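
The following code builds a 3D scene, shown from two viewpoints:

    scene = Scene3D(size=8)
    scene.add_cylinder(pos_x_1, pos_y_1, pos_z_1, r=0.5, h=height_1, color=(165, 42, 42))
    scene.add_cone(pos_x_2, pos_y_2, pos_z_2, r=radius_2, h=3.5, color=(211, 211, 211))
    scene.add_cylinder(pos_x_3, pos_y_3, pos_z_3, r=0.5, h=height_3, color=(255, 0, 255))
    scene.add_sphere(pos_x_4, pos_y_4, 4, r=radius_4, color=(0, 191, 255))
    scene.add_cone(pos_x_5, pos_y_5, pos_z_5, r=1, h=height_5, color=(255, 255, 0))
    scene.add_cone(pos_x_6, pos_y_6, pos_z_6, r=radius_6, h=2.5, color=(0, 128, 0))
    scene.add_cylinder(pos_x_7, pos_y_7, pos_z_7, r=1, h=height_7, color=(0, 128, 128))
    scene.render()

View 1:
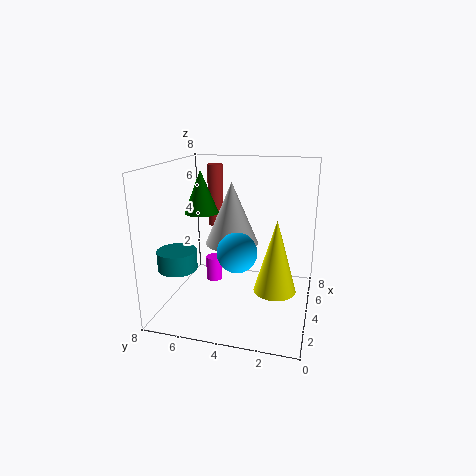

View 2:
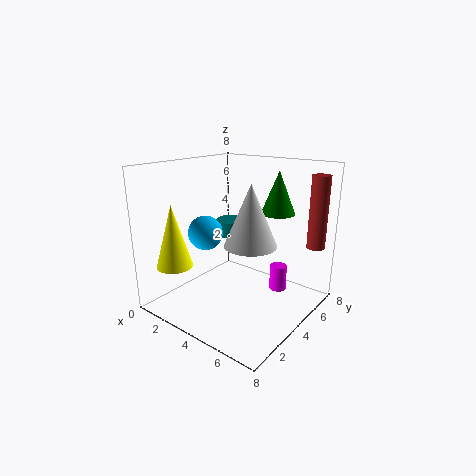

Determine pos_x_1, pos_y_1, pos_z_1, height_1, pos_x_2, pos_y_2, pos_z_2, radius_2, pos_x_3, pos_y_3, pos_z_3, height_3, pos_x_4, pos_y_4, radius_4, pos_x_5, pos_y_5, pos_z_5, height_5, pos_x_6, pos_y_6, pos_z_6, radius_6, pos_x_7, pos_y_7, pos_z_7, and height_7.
pos_x_1 = 7.5
pos_y_1 = 6.5
pos_z_1 = 3.5
height_1 = 4
pos_x_2 = 4.5
pos_y_2 = 4.5
pos_z_2 = 3.5
radius_2 = 1.5
pos_x_3 = 5.5
pos_y_3 = 6
pos_z_3 = 0.5
height_3 = 1.5
pos_x_4 = 2
pos_y_4 = 3.5
radius_4 = 1
pos_x_5 = 1.5
pos_y_5 = 1.5
pos_z_5 = 2.5
height_5 = 3.5
pos_x_6 = 5
pos_y_6 = 6.5
pos_z_6 = 5
radius_6 = 1
pos_x_7 = 1.5
pos_y_7 = 6.5
pos_z_7 = 3
height_7 = 1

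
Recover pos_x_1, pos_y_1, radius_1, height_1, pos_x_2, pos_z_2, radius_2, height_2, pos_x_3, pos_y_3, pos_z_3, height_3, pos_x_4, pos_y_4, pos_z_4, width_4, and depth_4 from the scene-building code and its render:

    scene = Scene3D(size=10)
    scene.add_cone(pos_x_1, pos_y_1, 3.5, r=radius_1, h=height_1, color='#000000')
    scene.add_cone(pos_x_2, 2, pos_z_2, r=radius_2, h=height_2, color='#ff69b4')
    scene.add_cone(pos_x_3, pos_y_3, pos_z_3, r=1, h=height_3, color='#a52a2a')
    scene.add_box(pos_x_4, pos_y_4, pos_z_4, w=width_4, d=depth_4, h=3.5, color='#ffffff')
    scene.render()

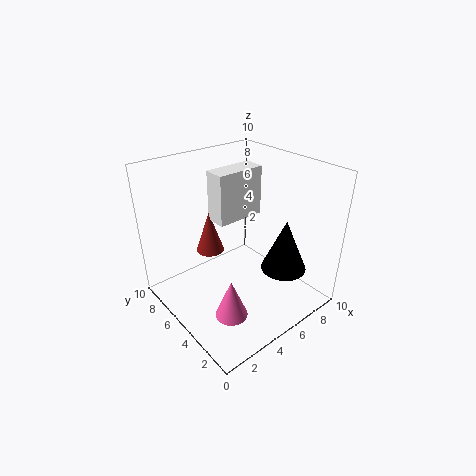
pos_x_1 = 6.5
pos_y_1 = 2
radius_1 = 1.5
height_1 = 3.5
pos_x_2 = 2
pos_z_2 = 2
radius_2 = 1
height_2 = 2.5
pos_x_3 = 4
pos_y_3 = 7
pos_z_3 = 3.5
height_3 = 3
pos_x_4 = 4
pos_y_4 = 5.5
pos_z_4 = 6
width_4 = 3.5
depth_4 = 1.5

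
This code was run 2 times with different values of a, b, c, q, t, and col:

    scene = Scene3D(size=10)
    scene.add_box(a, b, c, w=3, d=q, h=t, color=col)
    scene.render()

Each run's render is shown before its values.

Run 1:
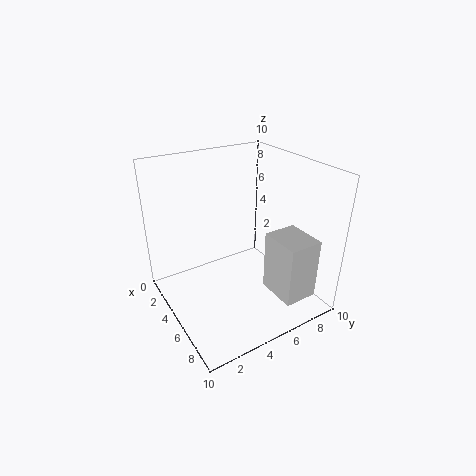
a = 5.5; b = 7; c = 0.5; q = 2.5; t = 4.5; col = 'lightgray'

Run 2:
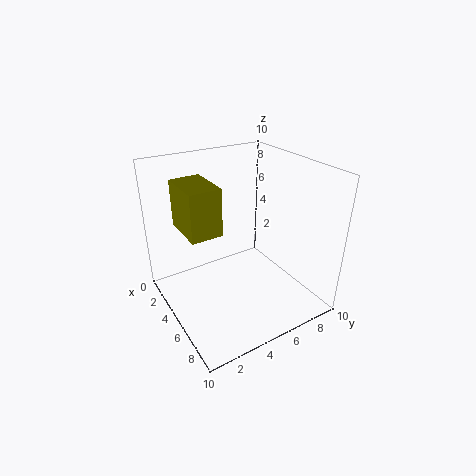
a = 3.5; b = 1; c = 6.5; q = 2; t = 3; col = 'olive'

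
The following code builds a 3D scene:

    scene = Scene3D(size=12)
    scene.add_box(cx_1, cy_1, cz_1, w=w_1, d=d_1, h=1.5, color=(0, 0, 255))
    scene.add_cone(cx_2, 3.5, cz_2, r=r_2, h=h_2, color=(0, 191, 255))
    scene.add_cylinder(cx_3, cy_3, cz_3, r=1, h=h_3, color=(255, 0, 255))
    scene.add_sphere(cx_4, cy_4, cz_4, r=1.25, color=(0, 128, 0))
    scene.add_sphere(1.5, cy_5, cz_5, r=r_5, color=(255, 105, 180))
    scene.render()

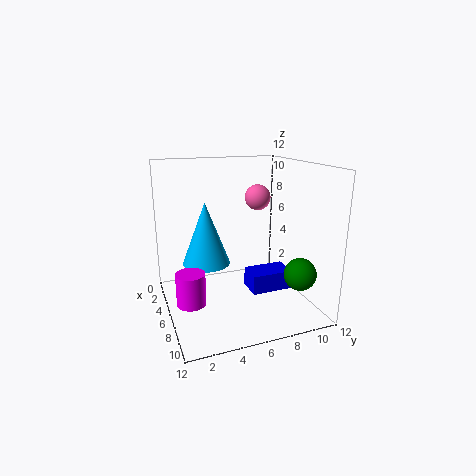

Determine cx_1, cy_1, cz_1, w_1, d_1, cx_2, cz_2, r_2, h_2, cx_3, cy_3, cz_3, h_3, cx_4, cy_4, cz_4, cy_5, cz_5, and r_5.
cx_1 = 7.5; cy_1 = 6; cz_1 = 2.5; w_1 = 2; d_1 = 3.25; cx_2 = 5; cz_2 = 3.75; r_2 = 2; h_2 = 5.25; cx_3 = 10.25; cy_3 = 1; cz_3 = 3.25; h_3 = 2.25; cx_4 = 10.25; cy_4 = 9.5; cz_4 = 4; cy_5 = 9.75; cz_5 = 8.25; r_5 = 1.25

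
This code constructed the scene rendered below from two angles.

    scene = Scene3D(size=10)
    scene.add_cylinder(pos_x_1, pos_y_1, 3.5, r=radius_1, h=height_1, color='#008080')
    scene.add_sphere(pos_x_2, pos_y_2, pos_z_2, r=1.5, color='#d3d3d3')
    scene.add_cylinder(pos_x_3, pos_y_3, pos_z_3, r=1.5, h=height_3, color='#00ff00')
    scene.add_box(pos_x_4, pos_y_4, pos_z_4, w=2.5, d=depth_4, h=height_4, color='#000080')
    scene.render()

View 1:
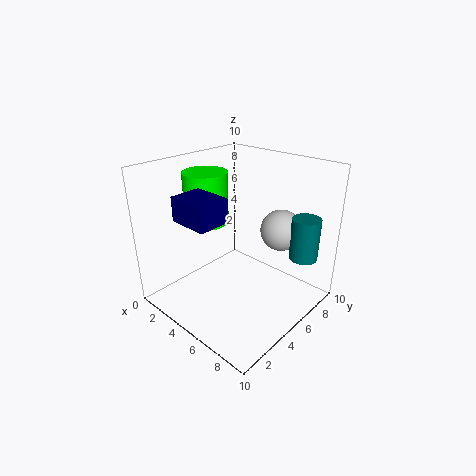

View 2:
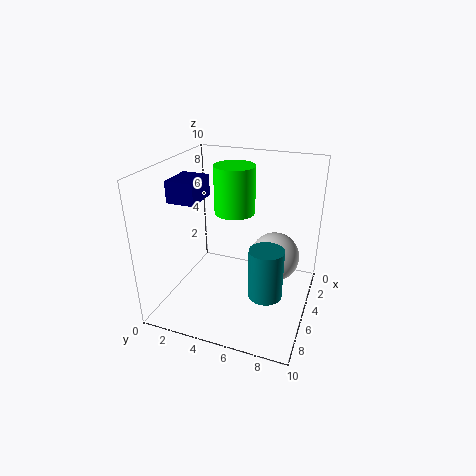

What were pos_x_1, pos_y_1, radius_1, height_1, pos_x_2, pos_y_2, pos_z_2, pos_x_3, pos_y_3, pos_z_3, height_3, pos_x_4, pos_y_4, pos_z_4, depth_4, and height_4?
pos_x_1 = 8.5, pos_y_1 = 8, radius_1 = 1, height_1 = 3, pos_x_2 = 6.5, pos_y_2 = 8, pos_z_2 = 5, pos_x_3 = 3, pos_y_3 = 4, pos_z_3 = 6, height_3 = 3.5, pos_x_4 = 4, pos_y_4 = 0.5, pos_z_4 = 7.5, depth_4 = 2, height_4 = 1.5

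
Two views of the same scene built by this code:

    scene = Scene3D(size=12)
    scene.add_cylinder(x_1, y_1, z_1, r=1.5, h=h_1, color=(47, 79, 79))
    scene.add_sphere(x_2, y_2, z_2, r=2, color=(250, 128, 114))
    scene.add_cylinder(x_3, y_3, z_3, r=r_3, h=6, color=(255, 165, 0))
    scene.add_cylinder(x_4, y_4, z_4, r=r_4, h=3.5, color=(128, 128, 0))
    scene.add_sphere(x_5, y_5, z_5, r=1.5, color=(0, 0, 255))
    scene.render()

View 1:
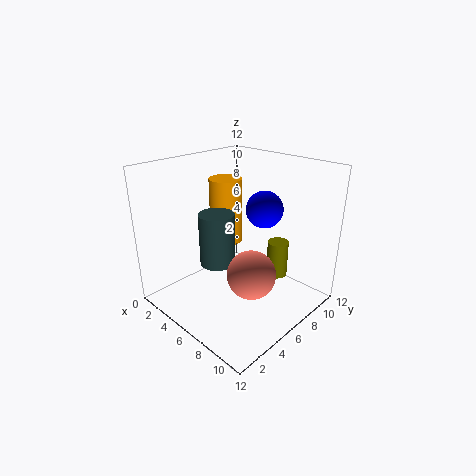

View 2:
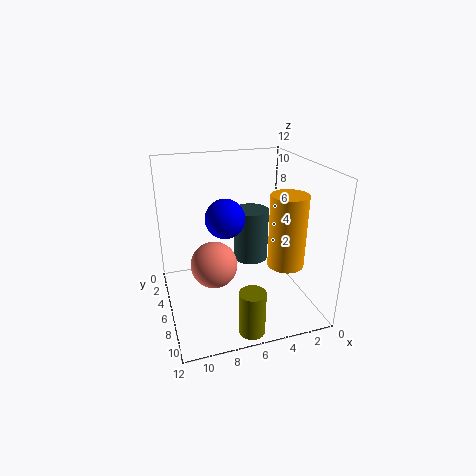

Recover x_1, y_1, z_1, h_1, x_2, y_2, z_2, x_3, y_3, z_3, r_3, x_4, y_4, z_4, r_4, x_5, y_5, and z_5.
x_1 = 4.5, y_1 = 5, z_1 = 3.5, h_1 = 4.5, x_2 = 8, y_2 = 5.5, z_2 = 3.5, x_3 = 2.5, y_3 = 8, z_3 = 4, r_3 = 1.5, x_4 = 6.5, y_4 = 11, z_4 = 0.5, r_4 = 1, x_5 = 7.5, y_5 = 7.5, z_5 = 8.5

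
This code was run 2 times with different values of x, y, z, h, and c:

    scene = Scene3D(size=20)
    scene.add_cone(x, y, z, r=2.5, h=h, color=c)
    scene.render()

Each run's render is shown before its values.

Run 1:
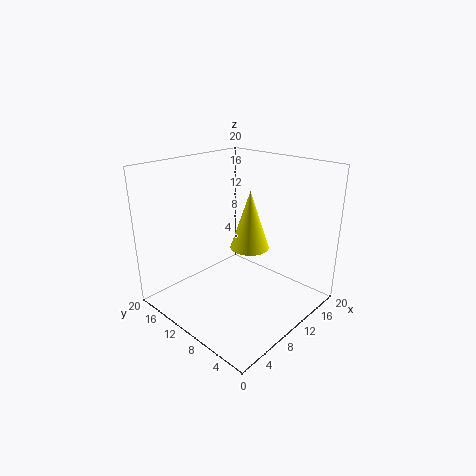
x = 9; y = 7; z = 10; h = 7.5; c = 'yellow'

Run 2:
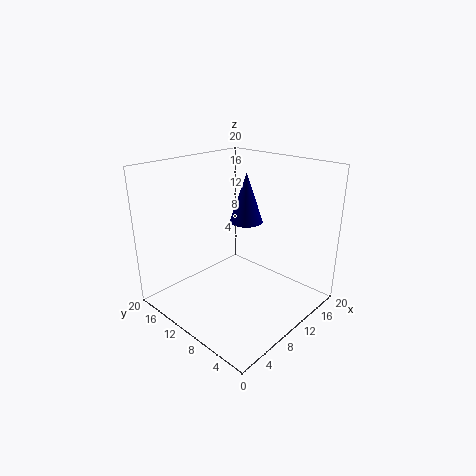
x = 14.5; y = 12.5; z = 10.5; h = 7.5; c = 'navy'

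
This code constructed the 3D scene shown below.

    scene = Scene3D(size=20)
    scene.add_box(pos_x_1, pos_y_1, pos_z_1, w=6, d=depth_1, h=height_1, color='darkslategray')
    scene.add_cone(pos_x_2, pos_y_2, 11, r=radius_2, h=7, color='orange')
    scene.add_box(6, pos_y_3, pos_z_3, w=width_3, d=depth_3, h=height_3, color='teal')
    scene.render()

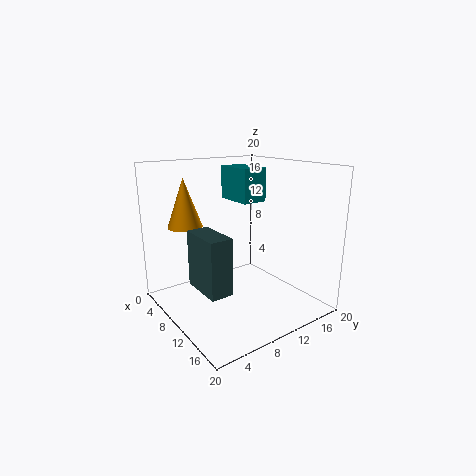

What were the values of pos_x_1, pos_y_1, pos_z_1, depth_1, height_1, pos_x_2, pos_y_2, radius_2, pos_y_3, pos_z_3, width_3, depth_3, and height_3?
pos_x_1 = 8.5, pos_y_1 = 3, pos_z_1 = 4.5, depth_1 = 3, height_1 = 7.5, pos_x_2 = 4, pos_y_2 = 5, radius_2 = 2.5, pos_y_3 = 10, pos_z_3 = 15, width_3 = 5.5, depth_3 = 3.5, height_3 = 4.5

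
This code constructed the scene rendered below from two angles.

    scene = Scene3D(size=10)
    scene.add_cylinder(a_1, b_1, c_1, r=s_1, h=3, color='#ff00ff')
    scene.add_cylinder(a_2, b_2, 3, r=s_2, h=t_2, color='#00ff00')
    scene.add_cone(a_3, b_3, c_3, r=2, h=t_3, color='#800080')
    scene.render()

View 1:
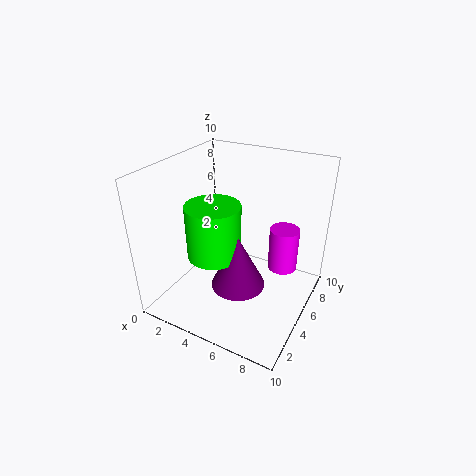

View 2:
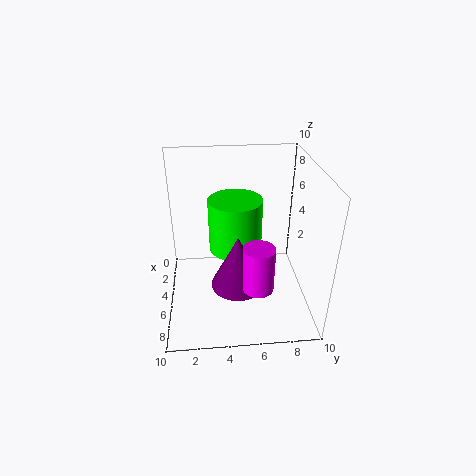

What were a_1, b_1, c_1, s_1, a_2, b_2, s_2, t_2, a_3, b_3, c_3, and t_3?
a_1 = 8; b_1 = 6; c_1 = 3; s_1 = 1; a_2 = 3; b_2 = 5; s_2 = 2; t_2 = 4; a_3 = 5; b_3 = 5; c_3 = 1; t_3 = 4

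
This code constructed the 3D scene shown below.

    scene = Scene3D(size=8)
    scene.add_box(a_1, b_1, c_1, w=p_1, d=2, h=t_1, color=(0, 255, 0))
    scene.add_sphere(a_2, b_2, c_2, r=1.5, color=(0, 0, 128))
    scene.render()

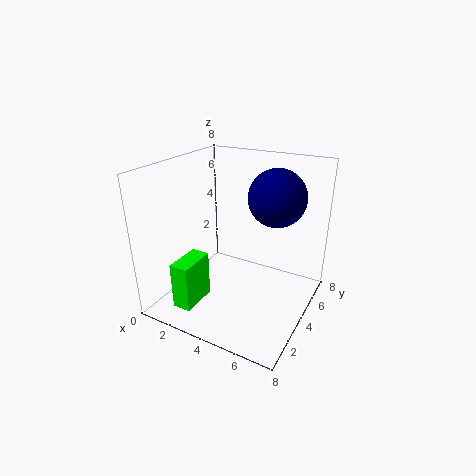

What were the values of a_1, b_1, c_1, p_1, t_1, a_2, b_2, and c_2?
a_1 = 2; b_1 = 0.5; c_1 = 1; p_1 = 1; t_1 = 2.5; a_2 = 6; b_2 = 4.5; c_2 = 6.5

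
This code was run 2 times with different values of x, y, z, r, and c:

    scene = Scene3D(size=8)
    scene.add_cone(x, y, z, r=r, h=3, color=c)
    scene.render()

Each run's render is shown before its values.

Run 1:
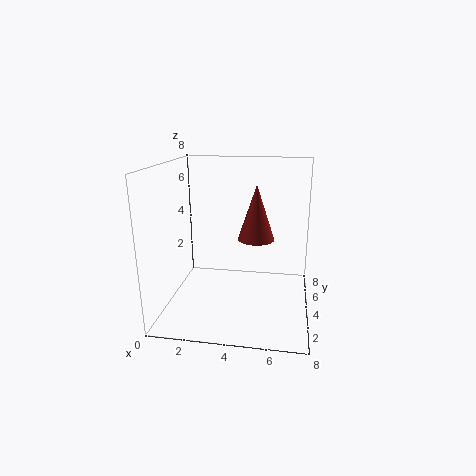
x = 5; y = 4; z = 4; r = 1; c = 'brown'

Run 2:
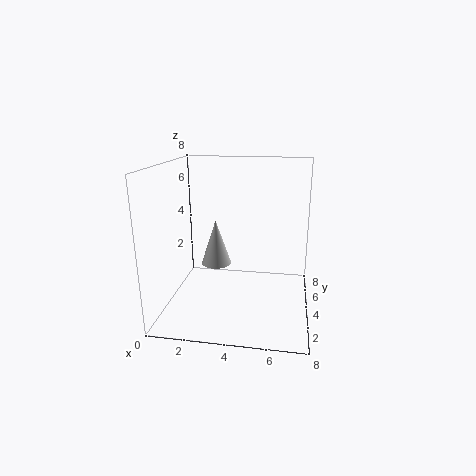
x = 2; y = 7; z = 1; r = 1; c = 'lightgray'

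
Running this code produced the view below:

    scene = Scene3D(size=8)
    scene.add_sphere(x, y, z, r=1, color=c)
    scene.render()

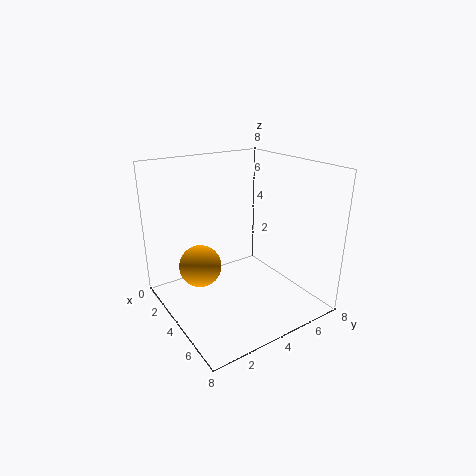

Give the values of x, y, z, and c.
x = 5.25, y = 1, z = 3.75, c = 'orange'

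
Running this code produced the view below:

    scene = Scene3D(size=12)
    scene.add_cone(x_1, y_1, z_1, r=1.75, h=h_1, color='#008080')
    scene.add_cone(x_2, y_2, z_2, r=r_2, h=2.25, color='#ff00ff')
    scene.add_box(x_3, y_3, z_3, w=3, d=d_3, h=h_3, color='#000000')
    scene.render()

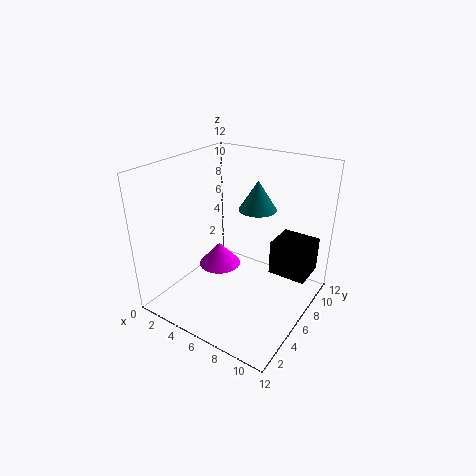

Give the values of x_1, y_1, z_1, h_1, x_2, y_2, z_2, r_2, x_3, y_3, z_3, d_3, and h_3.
x_1 = 5.5; y_1 = 10; z_1 = 7; h_1 = 2.75; x_2 = 2.5; y_2 = 8; z_2 = 1.25; r_2 = 2; x_3 = 9; y_3 = 6; z_3 = 3.75; d_3 = 2.75; h_3 = 2.75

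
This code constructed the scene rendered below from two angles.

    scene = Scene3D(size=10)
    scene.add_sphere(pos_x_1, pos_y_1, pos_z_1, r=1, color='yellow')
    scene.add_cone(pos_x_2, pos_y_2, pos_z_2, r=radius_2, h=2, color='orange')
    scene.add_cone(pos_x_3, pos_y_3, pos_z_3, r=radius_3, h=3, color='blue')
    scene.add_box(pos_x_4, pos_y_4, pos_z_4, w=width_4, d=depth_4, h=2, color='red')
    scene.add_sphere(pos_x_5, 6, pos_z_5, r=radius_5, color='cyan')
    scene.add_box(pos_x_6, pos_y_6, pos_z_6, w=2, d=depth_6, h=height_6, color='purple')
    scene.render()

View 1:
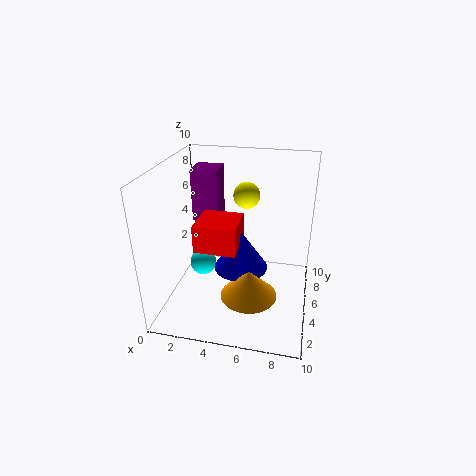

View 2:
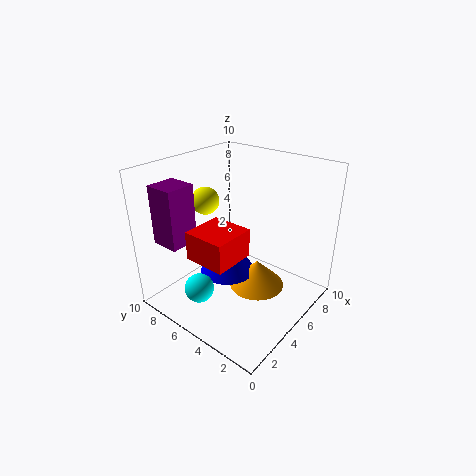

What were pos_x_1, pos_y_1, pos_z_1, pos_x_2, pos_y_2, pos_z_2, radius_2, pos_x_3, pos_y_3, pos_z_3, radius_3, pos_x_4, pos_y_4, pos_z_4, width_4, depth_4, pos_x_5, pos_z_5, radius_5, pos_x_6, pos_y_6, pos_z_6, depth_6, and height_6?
pos_x_1 = 5, pos_y_1 = 8, pos_z_1 = 7, pos_x_2 = 6, pos_y_2 = 4, pos_z_2 = 1, radius_2 = 2, pos_x_3 = 5, pos_y_3 = 6, pos_z_3 = 2, radius_3 = 2, pos_x_4 = 2, pos_y_4 = 4, pos_z_4 = 4, width_4 = 3, depth_4 = 3, pos_x_5 = 2, pos_z_5 = 2, radius_5 = 1, pos_x_6 = 1, pos_y_6 = 7, pos_z_6 = 5, depth_6 = 2, height_6 = 4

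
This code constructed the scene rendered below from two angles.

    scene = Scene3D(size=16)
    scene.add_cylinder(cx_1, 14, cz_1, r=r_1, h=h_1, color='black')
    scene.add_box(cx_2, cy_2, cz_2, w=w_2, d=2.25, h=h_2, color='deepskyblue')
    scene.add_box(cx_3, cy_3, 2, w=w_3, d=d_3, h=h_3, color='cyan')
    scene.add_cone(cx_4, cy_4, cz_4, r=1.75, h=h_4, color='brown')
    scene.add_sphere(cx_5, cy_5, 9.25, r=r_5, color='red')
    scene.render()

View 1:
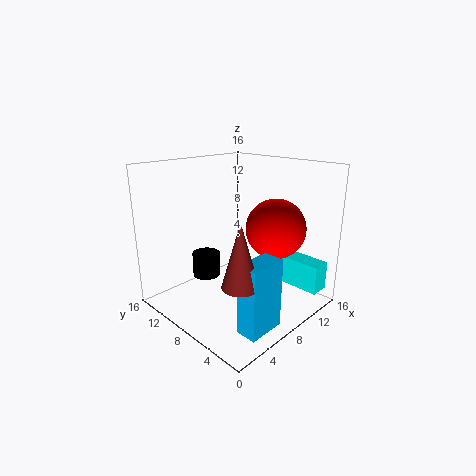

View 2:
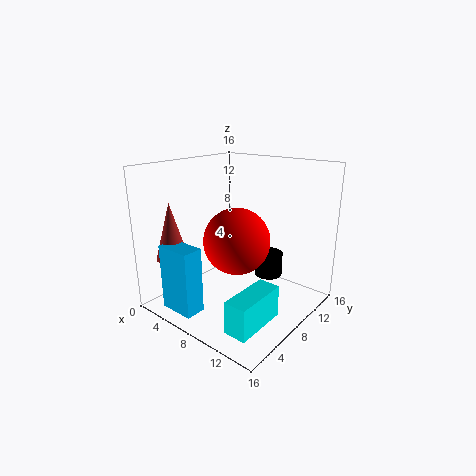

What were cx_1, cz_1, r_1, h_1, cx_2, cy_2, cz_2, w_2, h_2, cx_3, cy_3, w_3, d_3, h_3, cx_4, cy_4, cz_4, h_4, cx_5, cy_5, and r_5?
cx_1 = 8.25, cz_1 = 1.25, r_1 = 1.75, h_1 = 3, cx_2 = 3, cy_2 = 1, cz_2 = 0.75, w_2 = 4, h_2 = 7.25, cx_3 = 12.5, cy_3 = 0.5, w_3 = 2.25, d_3 = 5.5, h_3 = 3.25, cx_4 = 3, cy_4 = 2.75, cz_4 = 6, h_4 = 6.25, cx_5 = 10.5, cy_5 = 4.75, r_5 = 3.25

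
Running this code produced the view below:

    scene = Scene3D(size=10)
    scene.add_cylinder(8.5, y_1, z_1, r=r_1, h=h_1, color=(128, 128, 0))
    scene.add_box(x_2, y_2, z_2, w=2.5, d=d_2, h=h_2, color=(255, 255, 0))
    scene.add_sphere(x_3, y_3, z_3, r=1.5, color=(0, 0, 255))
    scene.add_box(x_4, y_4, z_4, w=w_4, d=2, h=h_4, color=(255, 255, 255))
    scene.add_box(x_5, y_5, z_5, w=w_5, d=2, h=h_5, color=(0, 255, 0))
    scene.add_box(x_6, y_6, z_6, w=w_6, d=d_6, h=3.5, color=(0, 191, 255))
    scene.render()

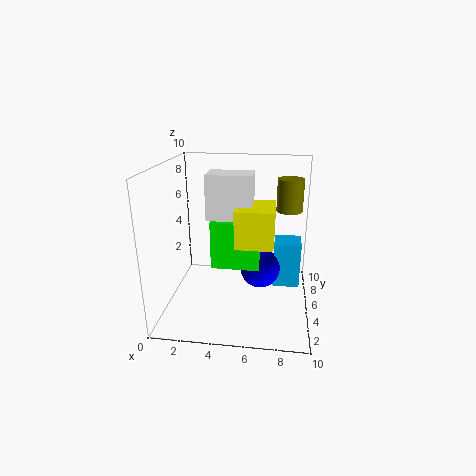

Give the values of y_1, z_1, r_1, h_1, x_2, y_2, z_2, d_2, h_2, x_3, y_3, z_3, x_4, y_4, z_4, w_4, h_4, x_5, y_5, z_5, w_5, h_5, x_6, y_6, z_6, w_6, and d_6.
y_1 = 8.5
z_1 = 6
r_1 = 1
h_1 = 2.5
x_2 = 5
y_2 = 3
z_2 = 5
d_2 = 3
h_2 = 2.5
x_3 = 6.5
y_3 = 6.5
z_3 = 2
x_4 = 3
y_4 = 4
z_4 = 6.5
w_4 = 3
h_4 = 3
x_5 = 3
y_5 = 5
z_5 = 2.5
w_5 = 3.5
h_5 = 3.5
x_6 = 7.5
y_6 = 6.5
z_6 = 0.5
w_6 = 2
d_6 = 2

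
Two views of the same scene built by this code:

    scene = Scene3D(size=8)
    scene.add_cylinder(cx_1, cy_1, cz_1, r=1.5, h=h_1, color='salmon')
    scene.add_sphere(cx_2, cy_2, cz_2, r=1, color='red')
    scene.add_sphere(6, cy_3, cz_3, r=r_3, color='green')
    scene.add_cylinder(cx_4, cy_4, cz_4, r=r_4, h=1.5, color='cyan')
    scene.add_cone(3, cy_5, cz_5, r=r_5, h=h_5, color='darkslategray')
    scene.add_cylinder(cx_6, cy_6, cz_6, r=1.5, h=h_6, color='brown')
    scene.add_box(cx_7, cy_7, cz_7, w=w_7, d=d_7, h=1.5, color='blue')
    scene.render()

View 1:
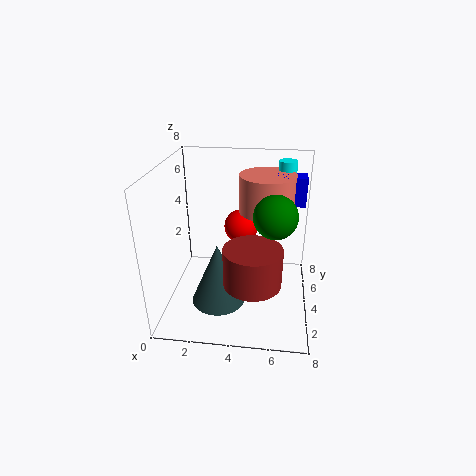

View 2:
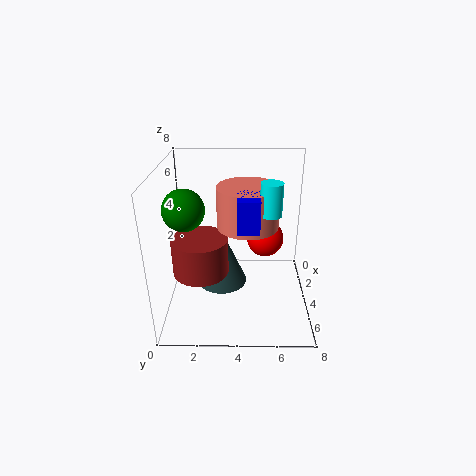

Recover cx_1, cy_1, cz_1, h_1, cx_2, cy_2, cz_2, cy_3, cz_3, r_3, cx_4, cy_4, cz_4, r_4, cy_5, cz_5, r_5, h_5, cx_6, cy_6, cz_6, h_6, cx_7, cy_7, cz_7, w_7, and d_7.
cx_1 = 5.5
cy_1 = 4.5
cz_1 = 5.5
h_1 = 2
cx_2 = 4
cy_2 = 5.5
cz_2 = 4
cy_3 = 1.5
cz_3 = 6.5
r_3 = 1
cx_4 = 6.5
cy_4 = 5.5
cz_4 = 6.5
r_4 = 0.5
cy_5 = 3
cz_5 = 0.5
r_5 = 1.5
h_5 = 3.5
cx_6 = 5
cy_6 = 2
cz_6 = 2.5
h_6 = 2
cx_7 = 6
cy_7 = 4
cz_7 = 6
w_7 = 1.5
d_7 = 1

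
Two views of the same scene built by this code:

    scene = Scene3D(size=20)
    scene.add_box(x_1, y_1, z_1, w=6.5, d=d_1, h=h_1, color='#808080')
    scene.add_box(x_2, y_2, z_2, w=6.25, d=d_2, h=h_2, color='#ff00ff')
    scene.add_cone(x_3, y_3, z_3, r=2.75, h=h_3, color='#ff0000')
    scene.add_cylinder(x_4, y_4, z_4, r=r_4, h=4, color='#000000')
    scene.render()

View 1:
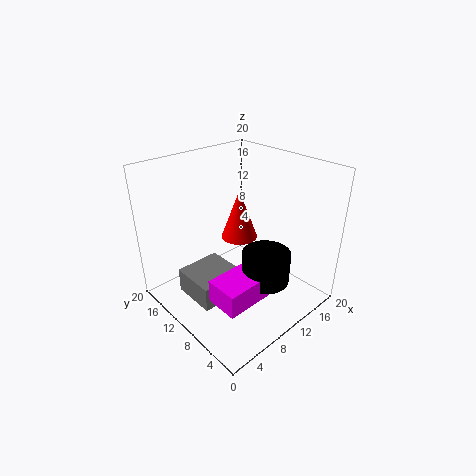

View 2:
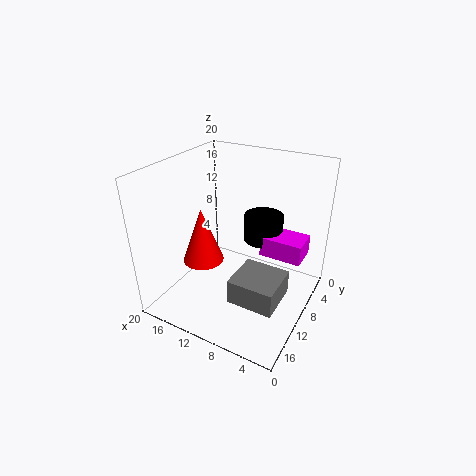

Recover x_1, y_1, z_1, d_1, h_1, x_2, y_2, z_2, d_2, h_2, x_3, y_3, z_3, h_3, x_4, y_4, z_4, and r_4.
x_1 = 2.75
y_1 = 8.25
z_1 = 2.25
d_1 = 6.25
h_1 = 3.5
x_2 = 2
y_2 = 2.25
z_2 = 5.75
d_2 = 4.25
h_2 = 3
x_3 = 13.5
y_3 = 13.5
z_3 = 7.5
h_3 = 7.5
x_4 = 9
y_4 = 3.75
z_4 = 7
r_4 = 3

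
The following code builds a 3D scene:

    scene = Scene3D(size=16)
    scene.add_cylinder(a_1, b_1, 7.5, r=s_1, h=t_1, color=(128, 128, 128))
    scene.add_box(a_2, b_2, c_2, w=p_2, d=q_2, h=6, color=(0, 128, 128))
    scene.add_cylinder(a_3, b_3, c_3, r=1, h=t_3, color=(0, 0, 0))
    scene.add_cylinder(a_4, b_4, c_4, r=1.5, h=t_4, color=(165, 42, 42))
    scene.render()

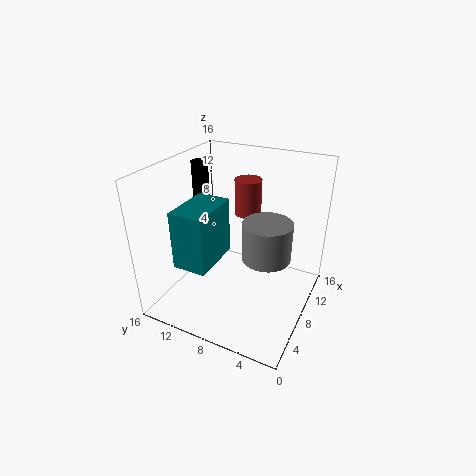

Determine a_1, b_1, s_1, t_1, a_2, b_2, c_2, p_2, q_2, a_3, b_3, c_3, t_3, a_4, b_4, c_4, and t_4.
a_1 = 6.5; b_1 = 4; s_1 = 2.5; t_1 = 4; a_2 = 1.5; b_2 = 8.5; c_2 = 7; p_2 = 5.5; q_2 = 3.5; a_3 = 11; b_3 = 14.5; c_3 = 10; t_3 = 5; a_4 = 10.5; b_4 = 8; c_4 = 10; t_4 = 4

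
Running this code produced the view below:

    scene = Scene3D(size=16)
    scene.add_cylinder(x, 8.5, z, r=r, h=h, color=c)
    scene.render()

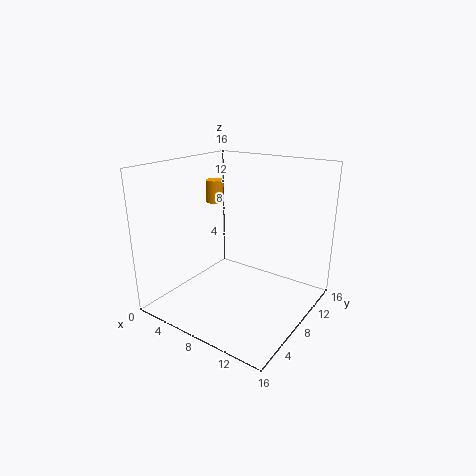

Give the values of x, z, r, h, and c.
x = 4.5; z = 11.5; r = 1; h = 2.5; c = 'orange'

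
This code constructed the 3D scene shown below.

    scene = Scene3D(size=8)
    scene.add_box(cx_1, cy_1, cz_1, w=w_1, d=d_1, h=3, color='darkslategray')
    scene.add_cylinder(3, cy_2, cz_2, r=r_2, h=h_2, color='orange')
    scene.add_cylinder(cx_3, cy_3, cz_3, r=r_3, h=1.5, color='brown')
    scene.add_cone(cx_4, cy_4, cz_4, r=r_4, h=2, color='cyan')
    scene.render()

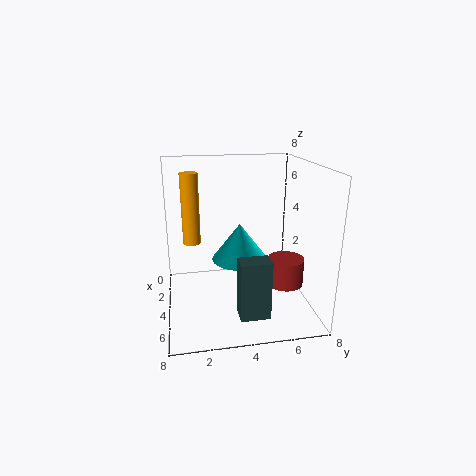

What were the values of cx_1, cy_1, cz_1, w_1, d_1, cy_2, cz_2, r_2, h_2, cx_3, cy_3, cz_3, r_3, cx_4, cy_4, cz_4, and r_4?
cx_1 = 6.5; cy_1 = 3.5; cz_1 = 1; w_1 = 1; d_1 = 1.5; cy_2 = 1.5; cz_2 = 3.5; r_2 = 0.5; h_2 = 4; cx_3 = 5; cy_3 = 6.5; cz_3 = 1.5; r_3 = 1; cx_4 = 4.5; cy_4 = 4; cz_4 = 3; r_4 = 1.5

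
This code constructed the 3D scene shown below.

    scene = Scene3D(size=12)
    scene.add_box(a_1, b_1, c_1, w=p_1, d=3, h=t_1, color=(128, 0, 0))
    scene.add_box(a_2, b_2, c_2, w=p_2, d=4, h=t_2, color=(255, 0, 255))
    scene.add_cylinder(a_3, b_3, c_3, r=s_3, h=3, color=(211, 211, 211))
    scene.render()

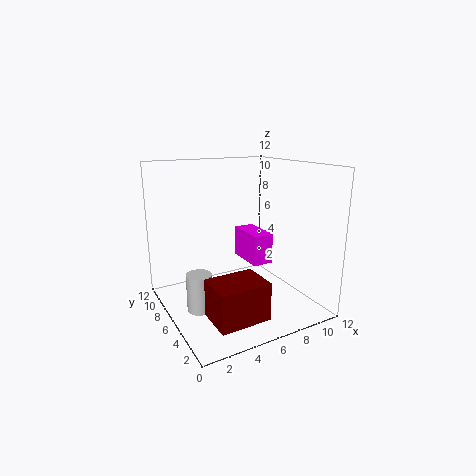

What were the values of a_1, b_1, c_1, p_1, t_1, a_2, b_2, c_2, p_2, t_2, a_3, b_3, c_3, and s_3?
a_1 = 2
b_1 = 1
c_1 = 1
p_1 = 4
t_1 = 3
a_2 = 9
b_2 = 8
c_2 = 2
p_2 = 2
t_2 = 3
a_3 = 2
b_3 = 5
c_3 = 1
s_3 = 1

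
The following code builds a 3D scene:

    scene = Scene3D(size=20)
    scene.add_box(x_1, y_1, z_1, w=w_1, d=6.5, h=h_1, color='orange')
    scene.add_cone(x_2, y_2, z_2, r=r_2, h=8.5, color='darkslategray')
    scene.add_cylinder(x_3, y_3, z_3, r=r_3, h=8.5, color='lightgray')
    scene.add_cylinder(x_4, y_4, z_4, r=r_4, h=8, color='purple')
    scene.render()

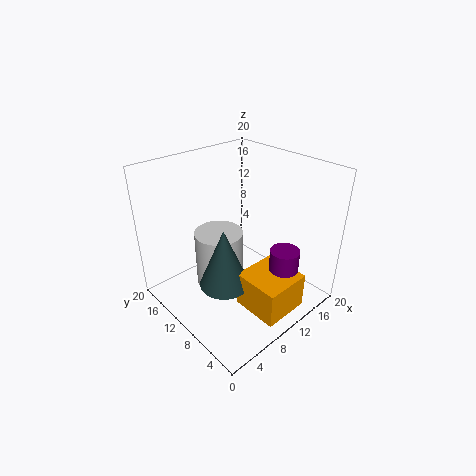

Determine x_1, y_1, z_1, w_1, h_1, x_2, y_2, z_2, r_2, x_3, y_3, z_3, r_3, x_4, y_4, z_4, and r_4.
x_1 = 7.5
y_1 = 1
z_1 = 1.5
w_1 = 6.5
h_1 = 5
x_2 = 7
y_2 = 9.5
z_2 = 4
r_2 = 3.5
x_3 = 9
y_3 = 13
z_3 = 1.5
r_3 = 3.5
x_4 = 13
y_4 = 4
z_4 = 1.5
r_4 = 2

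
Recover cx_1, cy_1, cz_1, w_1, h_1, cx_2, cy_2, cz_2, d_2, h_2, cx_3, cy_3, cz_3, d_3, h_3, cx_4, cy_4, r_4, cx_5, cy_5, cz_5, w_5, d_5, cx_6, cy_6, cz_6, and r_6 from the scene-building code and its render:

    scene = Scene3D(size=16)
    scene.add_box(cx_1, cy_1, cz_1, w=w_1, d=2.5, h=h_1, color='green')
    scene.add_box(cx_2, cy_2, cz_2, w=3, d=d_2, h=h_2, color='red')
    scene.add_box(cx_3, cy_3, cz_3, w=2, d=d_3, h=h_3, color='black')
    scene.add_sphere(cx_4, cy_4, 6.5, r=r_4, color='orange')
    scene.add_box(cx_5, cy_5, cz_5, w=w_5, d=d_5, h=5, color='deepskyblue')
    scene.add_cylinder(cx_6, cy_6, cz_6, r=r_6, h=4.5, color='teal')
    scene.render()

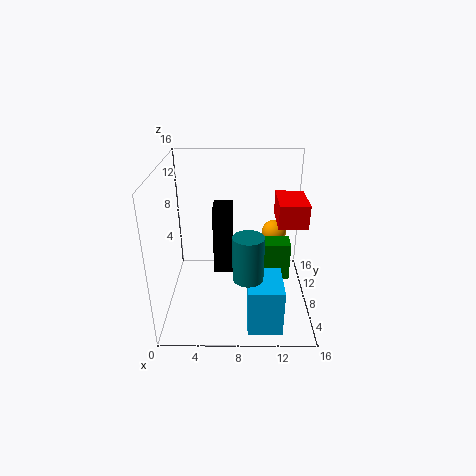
cx_1 = 10; cy_1 = 8; cz_1 = 2.5; w_1 = 4; h_1 = 4.5; cx_2 = 12; cy_2 = 5; cz_2 = 10.5; d_2 = 4.5; h_2 = 2.5; cx_3 = 5.5; cy_3 = 5; cz_3 = 5.5; d_3 = 3; h_3 = 7; cx_4 = 12.5; cy_4 = 12.5; r_4 = 1.5; cx_5 = 9; cy_5 = 0.5; cz_5 = 1; w_5 = 3.5; d_5 = 4.5; cx_6 = 9; cy_6 = 2.5; cz_6 = 6.5; r_6 = 1.5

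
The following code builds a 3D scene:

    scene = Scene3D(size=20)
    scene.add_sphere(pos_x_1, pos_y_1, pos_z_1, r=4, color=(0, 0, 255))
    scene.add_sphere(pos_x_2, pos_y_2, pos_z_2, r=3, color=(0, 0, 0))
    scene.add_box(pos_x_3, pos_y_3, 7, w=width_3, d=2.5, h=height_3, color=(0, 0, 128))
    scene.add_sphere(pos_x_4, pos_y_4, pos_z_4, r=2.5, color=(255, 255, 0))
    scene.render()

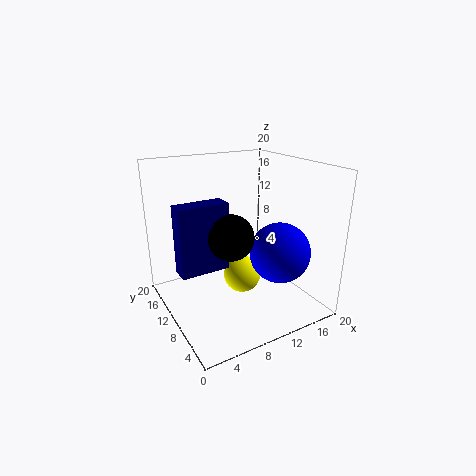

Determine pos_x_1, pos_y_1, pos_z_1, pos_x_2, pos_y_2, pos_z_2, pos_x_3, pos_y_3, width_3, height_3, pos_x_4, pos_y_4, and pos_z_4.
pos_x_1 = 13.5
pos_y_1 = 5
pos_z_1 = 9
pos_x_2 = 7.5
pos_y_2 = 7.5
pos_z_2 = 11.5
pos_x_3 = 1
pos_y_3 = 8
width_3 = 6.5
height_3 = 9
pos_x_4 = 9.5
pos_y_4 = 8
pos_z_4 = 5.5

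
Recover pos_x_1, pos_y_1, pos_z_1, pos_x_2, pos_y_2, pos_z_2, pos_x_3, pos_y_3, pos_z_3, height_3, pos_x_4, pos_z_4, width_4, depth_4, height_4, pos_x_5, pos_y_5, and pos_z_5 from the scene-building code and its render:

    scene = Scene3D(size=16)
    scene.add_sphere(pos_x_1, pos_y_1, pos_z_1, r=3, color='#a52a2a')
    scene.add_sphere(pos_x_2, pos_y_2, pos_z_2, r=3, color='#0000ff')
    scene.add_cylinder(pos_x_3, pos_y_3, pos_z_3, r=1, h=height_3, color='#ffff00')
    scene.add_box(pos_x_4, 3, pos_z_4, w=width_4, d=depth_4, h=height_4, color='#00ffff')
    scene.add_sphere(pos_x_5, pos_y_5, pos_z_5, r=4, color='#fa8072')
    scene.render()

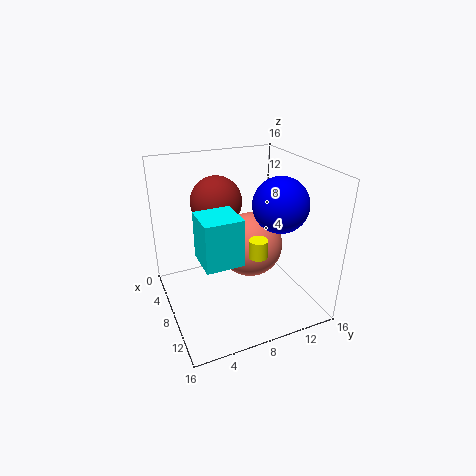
pos_x_1 = 4; pos_y_1 = 7; pos_z_1 = 11; pos_x_2 = 10; pos_y_2 = 12; pos_z_2 = 12; pos_x_3 = 11; pos_y_3 = 9; pos_z_3 = 7; height_3 = 2; pos_x_4 = 8; pos_z_4 = 7; width_4 = 4; depth_4 = 4; height_4 = 5; pos_x_5 = 5; pos_y_5 = 11; pos_z_5 = 5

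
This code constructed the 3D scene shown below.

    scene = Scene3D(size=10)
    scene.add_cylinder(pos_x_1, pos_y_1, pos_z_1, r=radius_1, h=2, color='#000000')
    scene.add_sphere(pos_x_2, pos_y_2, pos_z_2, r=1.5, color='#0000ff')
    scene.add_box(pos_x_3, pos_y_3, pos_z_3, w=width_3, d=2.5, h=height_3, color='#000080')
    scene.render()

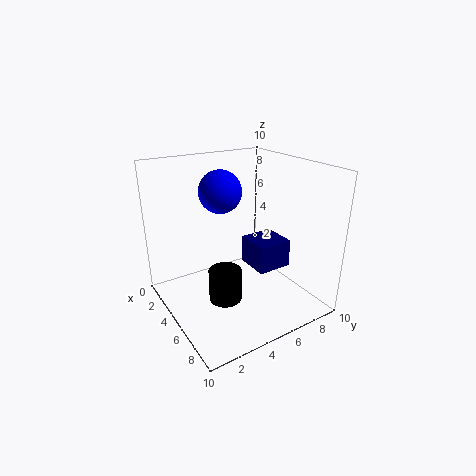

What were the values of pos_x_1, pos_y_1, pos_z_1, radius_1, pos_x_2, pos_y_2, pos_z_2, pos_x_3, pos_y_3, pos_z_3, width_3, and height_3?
pos_x_1 = 7.5
pos_y_1 = 2.5
pos_z_1 = 2.5
radius_1 = 1
pos_x_2 = 3.5
pos_y_2 = 4.5
pos_z_2 = 8
pos_x_3 = 4
pos_y_3 = 6
pos_z_3 = 2.5
width_3 = 2.5
height_3 = 2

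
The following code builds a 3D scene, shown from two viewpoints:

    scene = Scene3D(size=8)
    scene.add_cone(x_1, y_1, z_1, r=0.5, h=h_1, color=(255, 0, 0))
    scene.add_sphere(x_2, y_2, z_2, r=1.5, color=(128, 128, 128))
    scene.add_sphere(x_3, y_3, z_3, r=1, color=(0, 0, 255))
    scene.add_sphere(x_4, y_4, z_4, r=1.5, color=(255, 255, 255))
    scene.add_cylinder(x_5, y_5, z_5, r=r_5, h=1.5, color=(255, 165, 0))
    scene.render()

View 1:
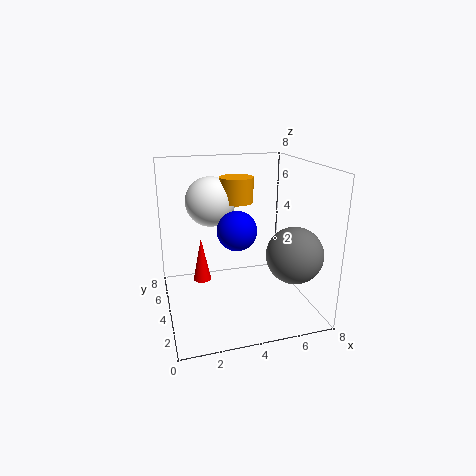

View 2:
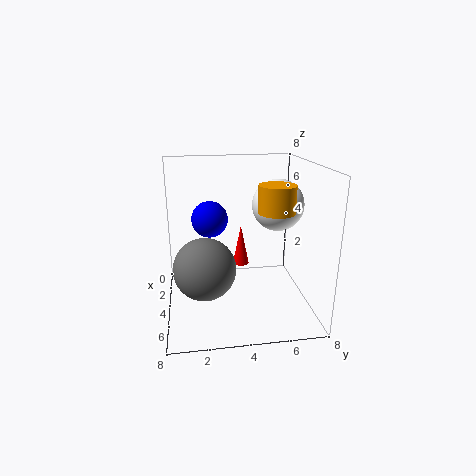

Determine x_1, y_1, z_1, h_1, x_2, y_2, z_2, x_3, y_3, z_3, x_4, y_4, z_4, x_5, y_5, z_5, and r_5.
x_1 = 2, y_1 = 4.5, z_1 = 1.5, h_1 = 2.5, x_2 = 6.5, y_2 = 2, z_2 = 3.5, x_3 = 3.5, y_3 = 2.5, z_3 = 5, x_4 = 3, y_4 = 6.5, z_4 = 5.5, x_5 = 4.5, y_5 = 6, z_5 = 5.5, r_5 = 1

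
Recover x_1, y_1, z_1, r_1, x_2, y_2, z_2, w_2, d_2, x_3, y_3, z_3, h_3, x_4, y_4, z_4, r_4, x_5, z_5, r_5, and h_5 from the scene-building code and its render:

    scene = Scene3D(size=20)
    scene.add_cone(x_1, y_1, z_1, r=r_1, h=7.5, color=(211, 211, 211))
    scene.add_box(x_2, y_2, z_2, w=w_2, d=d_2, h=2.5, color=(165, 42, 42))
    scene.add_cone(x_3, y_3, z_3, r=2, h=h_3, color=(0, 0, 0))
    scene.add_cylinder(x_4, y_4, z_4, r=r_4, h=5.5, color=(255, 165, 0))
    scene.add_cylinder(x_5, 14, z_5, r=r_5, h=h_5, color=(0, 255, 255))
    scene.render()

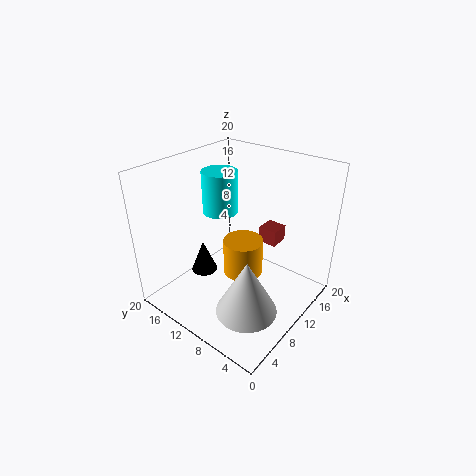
x_1 = 5.5, y_1 = 5, z_1 = 3, r_1 = 4, x_2 = 16.5, y_2 = 8, z_2 = 6, w_2 = 3, d_2 = 3, x_3 = 9.5, y_3 = 16.5, z_3 = 2, h_3 = 5, x_4 = 12.5, y_4 = 11, z_4 = 2.5, r_4 = 3, x_5 = 11, z_5 = 12.5, r_5 = 2.5, h_5 = 6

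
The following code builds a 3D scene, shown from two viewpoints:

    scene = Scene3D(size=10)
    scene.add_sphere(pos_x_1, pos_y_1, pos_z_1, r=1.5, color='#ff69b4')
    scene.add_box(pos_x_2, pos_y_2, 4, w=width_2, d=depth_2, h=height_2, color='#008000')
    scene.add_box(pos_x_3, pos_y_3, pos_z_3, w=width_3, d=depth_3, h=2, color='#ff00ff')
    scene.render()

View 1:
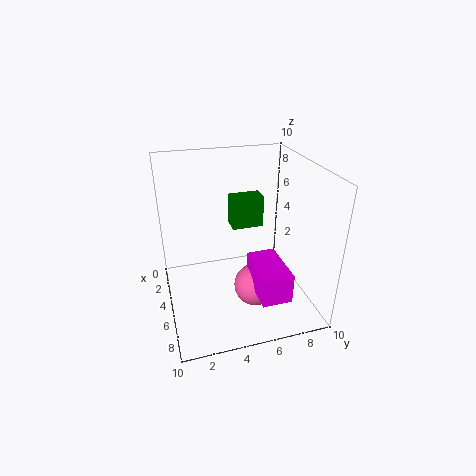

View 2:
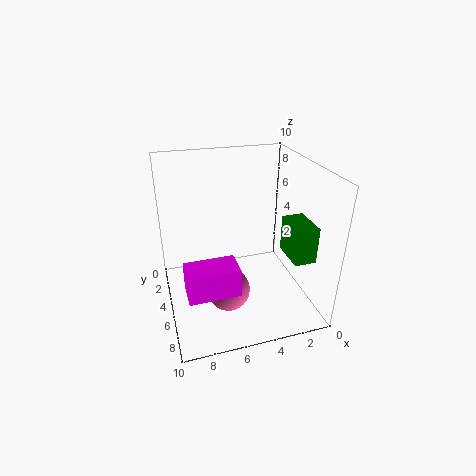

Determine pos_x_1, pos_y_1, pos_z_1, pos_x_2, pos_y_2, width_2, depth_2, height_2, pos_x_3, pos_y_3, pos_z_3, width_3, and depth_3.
pos_x_1 = 6; pos_y_1 = 6; pos_z_1 = 1.5; pos_x_2 = 0.5; pos_y_2 = 5.5; width_2 = 1.5; depth_2 = 2.5; height_2 = 2.5; pos_x_3 = 5.5; pos_y_3 = 5.5; pos_z_3 = 2; width_3 = 3.5; depth_3 = 2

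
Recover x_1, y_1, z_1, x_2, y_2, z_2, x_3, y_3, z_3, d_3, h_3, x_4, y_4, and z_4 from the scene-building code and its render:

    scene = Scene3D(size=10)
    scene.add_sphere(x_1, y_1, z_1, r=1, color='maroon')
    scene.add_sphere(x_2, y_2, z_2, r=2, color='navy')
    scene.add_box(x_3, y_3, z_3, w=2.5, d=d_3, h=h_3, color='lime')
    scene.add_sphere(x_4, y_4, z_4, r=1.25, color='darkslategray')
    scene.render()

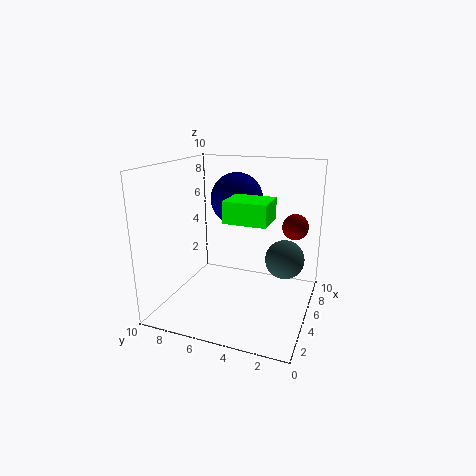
x_1 = 8.75, y_1 = 1.75, z_1 = 5, x_2 = 8, y_2 = 6.25, z_2 = 7, x_3 = 4, y_3 = 2.75, z_3 = 6.25, d_3 = 3, h_3 = 1.5, x_4 = 4.25, y_4 = 1.5, z_4 = 4.25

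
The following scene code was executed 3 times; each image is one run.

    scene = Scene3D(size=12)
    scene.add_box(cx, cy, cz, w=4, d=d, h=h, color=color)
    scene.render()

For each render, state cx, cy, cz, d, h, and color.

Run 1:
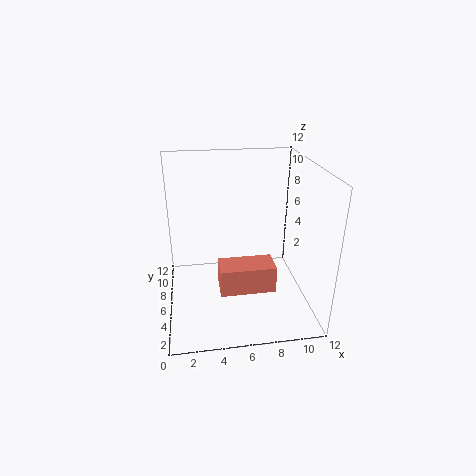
cx = 4; cy = 1; cz = 4; d = 2; h = 2; color = 'salmon'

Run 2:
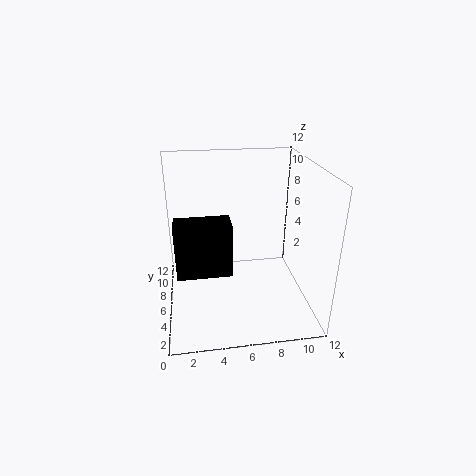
cx = 1; cy = 2; cz = 5; d = 2; h = 4; color = 'black'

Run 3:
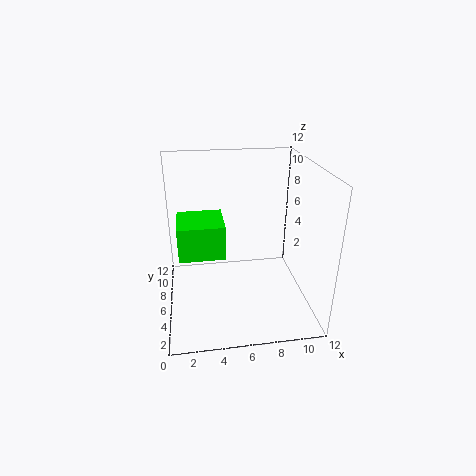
cx = 1; cy = 6; cz = 4; d = 4; h = 3; color = 'lime'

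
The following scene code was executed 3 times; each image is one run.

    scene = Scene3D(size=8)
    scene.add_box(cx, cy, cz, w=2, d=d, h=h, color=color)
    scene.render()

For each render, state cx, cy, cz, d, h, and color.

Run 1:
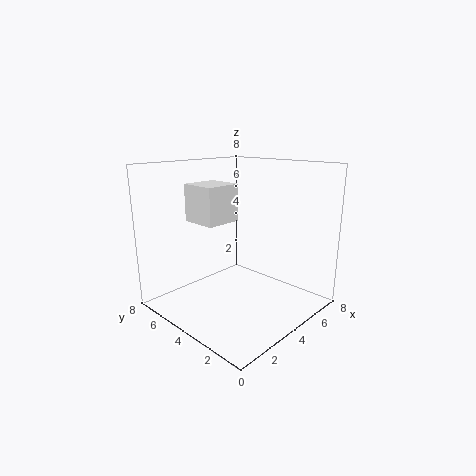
cx = 2
cy = 4
cz = 5
d = 2
h = 2
color = 'white'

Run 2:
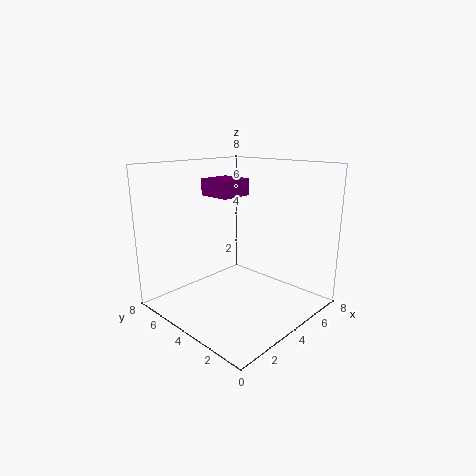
cx = 4
cy = 5
cz = 6
d = 2
h = 1
color = 'purple'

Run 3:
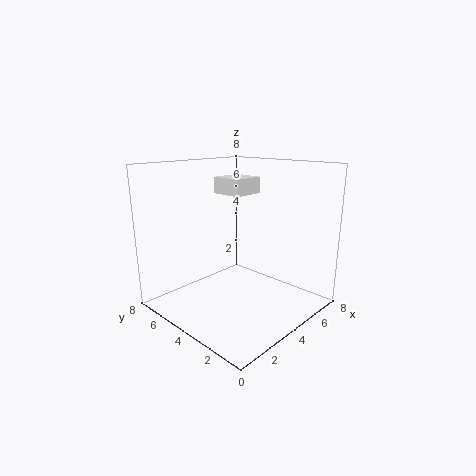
cx = 5
cy = 5
cz = 6
d = 2
h = 1
color = 'white'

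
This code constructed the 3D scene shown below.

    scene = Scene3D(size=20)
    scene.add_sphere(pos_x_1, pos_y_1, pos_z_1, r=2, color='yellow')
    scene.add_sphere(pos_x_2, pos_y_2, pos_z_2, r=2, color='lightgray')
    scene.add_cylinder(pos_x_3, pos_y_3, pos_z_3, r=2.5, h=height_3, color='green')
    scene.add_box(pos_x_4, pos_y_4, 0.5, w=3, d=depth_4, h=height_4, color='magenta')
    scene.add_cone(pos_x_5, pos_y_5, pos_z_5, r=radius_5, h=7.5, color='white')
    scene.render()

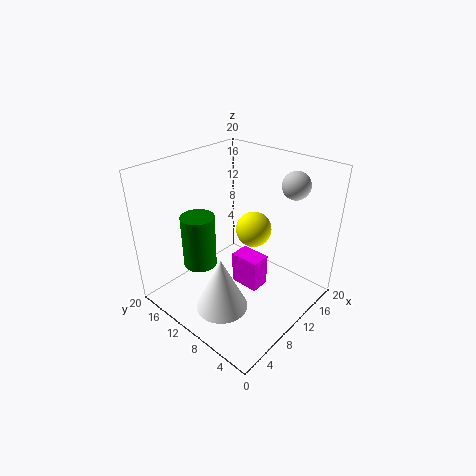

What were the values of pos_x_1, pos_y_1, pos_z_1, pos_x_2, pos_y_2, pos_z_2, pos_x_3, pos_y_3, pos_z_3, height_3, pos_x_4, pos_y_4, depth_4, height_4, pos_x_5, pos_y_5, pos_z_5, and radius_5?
pos_x_1 = 6.5; pos_y_1 = 4.5; pos_z_1 = 15; pos_x_2 = 17.5; pos_y_2 = 6; pos_z_2 = 16.5; pos_x_3 = 8; pos_y_3 = 16; pos_z_3 = 4; height_3 = 8; pos_x_4 = 11.5; pos_y_4 = 8; depth_4 = 4.5; height_4 = 5; pos_x_5 = 5; pos_y_5 = 8.5; pos_z_5 = 2; radius_5 = 3.5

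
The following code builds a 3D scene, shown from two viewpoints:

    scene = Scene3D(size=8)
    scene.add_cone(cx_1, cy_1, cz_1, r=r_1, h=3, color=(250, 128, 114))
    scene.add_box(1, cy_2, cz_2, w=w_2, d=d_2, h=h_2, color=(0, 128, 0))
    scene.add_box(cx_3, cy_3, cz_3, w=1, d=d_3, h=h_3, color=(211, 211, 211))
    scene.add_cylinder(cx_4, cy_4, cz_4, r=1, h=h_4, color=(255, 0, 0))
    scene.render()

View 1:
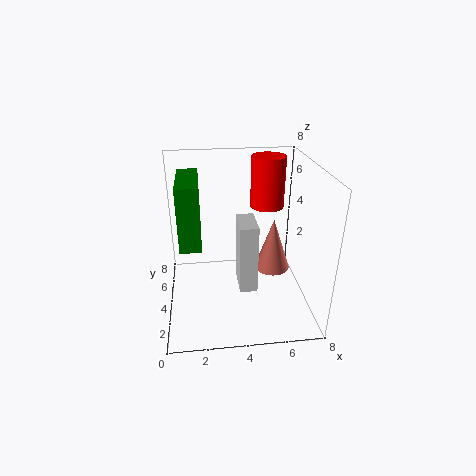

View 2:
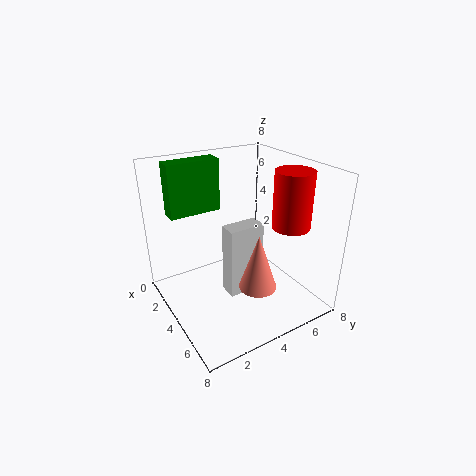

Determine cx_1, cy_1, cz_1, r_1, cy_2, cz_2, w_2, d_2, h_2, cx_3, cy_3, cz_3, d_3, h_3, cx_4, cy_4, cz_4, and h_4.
cx_1 = 6, cy_1 = 4, cz_1 = 2, r_1 = 1, cy_2 = 1, cz_2 = 5, w_2 = 1, d_2 = 3, h_2 = 3, cx_3 = 4, cy_3 = 3, cz_3 = 1, d_3 = 2, h_3 = 4, cx_4 = 6, cy_4 = 6, cz_4 = 5, h_4 = 3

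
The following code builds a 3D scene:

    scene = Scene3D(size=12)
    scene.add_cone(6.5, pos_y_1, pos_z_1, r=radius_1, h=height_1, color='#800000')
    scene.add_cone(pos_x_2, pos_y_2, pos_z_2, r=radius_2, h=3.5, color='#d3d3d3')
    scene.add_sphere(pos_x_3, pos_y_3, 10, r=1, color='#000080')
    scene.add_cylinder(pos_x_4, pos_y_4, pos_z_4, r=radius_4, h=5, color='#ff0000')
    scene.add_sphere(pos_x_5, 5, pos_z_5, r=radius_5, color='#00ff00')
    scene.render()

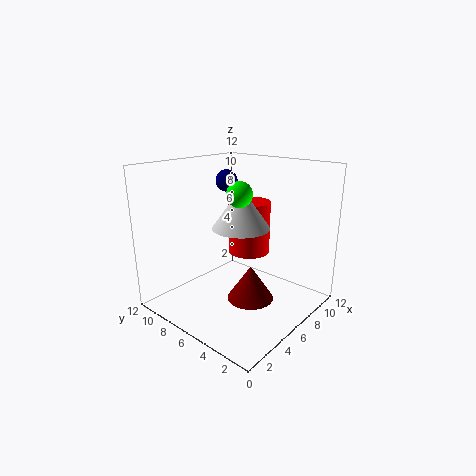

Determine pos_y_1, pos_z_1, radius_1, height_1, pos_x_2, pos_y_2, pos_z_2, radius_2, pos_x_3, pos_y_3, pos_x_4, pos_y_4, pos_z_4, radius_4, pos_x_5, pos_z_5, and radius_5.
pos_y_1 = 5
pos_z_1 = 0.5
radius_1 = 2
height_1 = 3
pos_x_2 = 7
pos_y_2 = 6.5
pos_z_2 = 6.5
radius_2 = 2.5
pos_x_3 = 8.5
pos_y_3 = 9.5
pos_x_4 = 10
pos_y_4 = 8
pos_z_4 = 3
radius_4 = 2
pos_x_5 = 5
pos_z_5 = 10
radius_5 = 1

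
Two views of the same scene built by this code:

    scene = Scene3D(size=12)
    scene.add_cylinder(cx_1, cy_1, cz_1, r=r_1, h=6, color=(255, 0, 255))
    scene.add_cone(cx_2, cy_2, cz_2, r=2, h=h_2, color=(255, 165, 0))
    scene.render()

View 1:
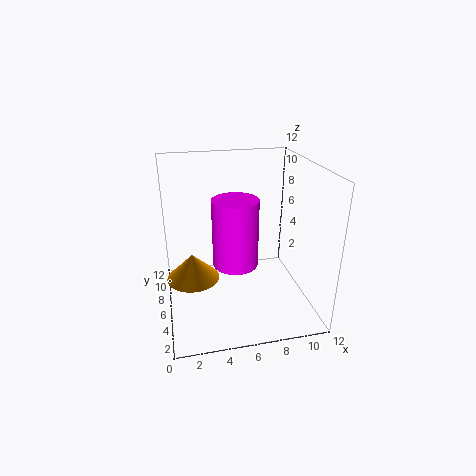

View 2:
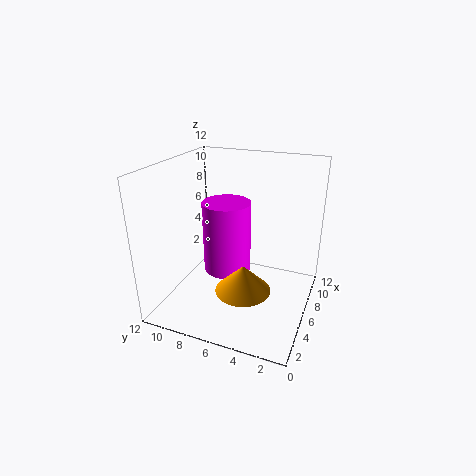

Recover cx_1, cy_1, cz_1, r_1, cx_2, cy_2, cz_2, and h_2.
cx_1 = 6, cy_1 = 7, cz_1 = 3, r_1 = 2, cx_2 = 2, cy_2 = 4, cz_2 = 4, h_2 = 2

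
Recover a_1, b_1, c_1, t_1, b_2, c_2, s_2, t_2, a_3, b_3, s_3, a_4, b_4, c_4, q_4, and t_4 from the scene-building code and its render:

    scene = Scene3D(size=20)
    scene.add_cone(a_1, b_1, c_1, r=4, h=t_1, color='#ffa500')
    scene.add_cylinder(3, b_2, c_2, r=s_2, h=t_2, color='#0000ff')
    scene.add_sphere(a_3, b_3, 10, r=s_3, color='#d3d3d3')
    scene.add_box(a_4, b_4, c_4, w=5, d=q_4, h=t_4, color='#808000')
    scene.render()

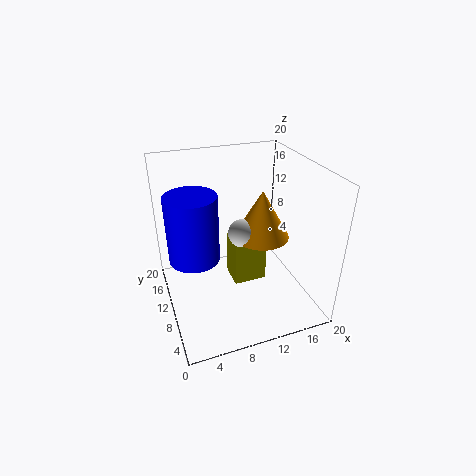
a_1 = 14
b_1 = 11
c_1 = 9
t_1 = 7
b_2 = 6
c_2 = 11
s_2 = 3
t_2 = 8
a_3 = 11
b_3 = 11
s_3 = 2
a_4 = 10
b_4 = 11
c_4 = 1
q_4 = 4
t_4 = 7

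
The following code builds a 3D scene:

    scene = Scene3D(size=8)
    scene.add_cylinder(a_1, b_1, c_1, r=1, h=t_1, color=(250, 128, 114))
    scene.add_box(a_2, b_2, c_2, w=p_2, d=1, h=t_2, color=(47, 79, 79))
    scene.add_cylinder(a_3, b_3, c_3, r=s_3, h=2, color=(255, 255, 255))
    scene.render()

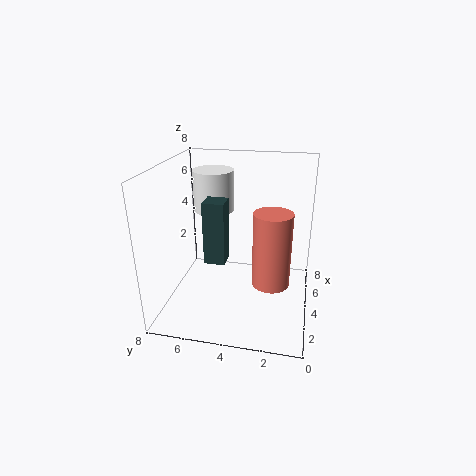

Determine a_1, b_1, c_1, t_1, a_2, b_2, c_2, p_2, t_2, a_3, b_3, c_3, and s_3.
a_1 = 3
b_1 = 2
c_1 = 2
t_1 = 4
a_2 = 1
b_2 = 4
c_2 = 4
p_2 = 1
t_2 = 3
a_3 = 3
b_3 = 5
c_3 = 6
s_3 = 1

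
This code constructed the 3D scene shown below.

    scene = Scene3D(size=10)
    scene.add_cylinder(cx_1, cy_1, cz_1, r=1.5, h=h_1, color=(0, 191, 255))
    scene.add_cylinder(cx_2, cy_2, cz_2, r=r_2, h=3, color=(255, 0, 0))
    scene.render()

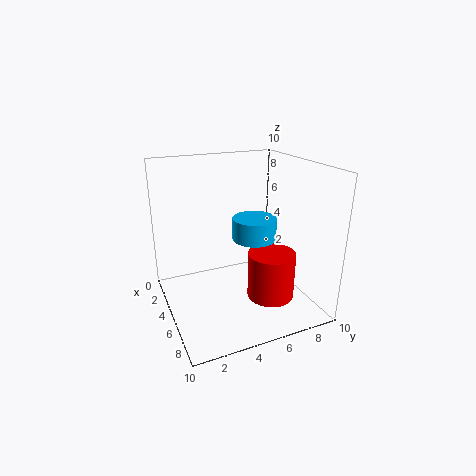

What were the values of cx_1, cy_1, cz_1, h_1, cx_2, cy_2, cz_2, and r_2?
cx_1 = 5.5; cy_1 = 6; cz_1 = 5; h_1 = 1.5; cx_2 = 8; cy_2 = 6; cz_2 = 2; r_2 = 1.5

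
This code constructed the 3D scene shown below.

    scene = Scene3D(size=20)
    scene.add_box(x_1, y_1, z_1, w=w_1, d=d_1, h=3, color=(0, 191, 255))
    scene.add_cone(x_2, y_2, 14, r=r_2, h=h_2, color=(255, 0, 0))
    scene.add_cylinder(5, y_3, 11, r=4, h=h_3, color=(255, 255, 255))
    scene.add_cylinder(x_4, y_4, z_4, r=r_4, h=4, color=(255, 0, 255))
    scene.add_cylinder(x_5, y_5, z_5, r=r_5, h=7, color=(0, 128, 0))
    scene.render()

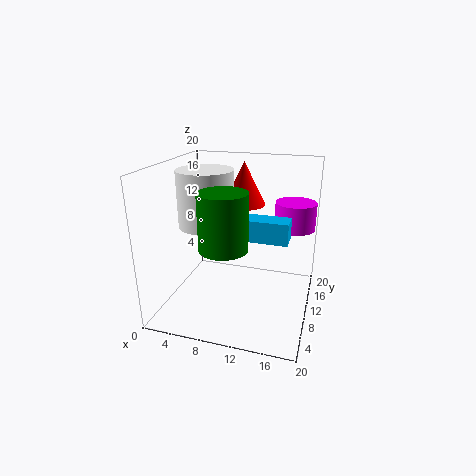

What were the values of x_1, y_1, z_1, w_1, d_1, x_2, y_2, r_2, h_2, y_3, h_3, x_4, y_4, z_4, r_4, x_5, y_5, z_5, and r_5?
x_1 = 10
y_1 = 9
z_1 = 10
w_1 = 7
d_1 = 3
x_2 = 10
y_2 = 13
r_2 = 3
h_2 = 6
y_3 = 11
h_3 = 8
x_4 = 17
y_4 = 16
z_4 = 10
r_4 = 3
x_5 = 10
y_5 = 4
z_5 = 11
r_5 = 3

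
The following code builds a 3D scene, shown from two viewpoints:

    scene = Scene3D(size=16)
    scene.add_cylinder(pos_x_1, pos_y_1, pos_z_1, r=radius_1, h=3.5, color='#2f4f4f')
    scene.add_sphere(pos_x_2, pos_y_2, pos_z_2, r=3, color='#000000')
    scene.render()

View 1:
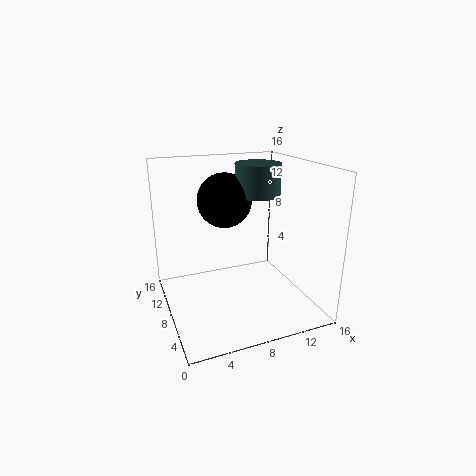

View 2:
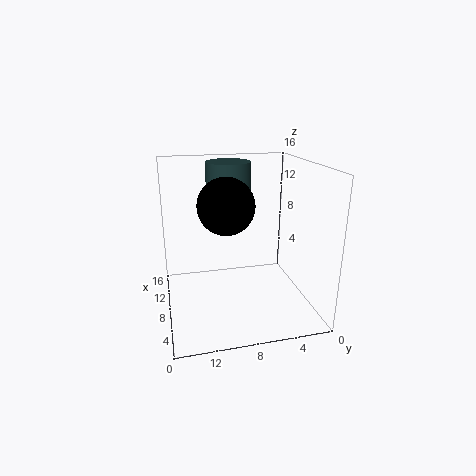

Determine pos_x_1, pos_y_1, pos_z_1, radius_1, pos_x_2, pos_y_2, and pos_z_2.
pos_x_1 = 10.5
pos_y_1 = 8.5
pos_z_1 = 12.5
radius_1 = 2.5
pos_x_2 = 7
pos_y_2 = 9.5
pos_z_2 = 12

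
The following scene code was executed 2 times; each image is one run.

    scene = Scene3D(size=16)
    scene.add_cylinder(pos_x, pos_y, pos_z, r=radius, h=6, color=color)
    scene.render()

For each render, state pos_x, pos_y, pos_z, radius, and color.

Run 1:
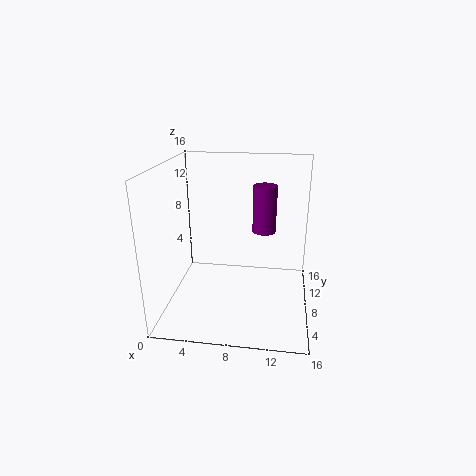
pos_x = 10.5, pos_y = 14, pos_z = 6.5, radius = 1.5, color = 'purple'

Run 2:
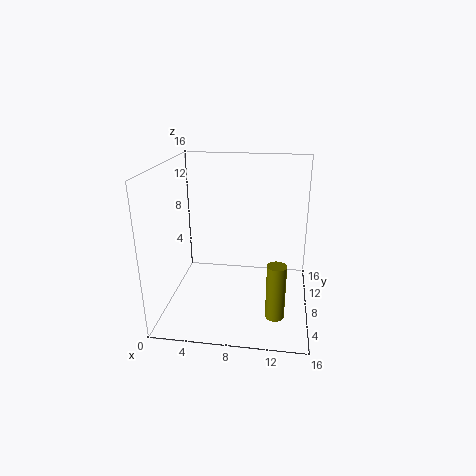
pos_x = 12.5, pos_y = 4, pos_z = 1, radius = 1, color = 'olive'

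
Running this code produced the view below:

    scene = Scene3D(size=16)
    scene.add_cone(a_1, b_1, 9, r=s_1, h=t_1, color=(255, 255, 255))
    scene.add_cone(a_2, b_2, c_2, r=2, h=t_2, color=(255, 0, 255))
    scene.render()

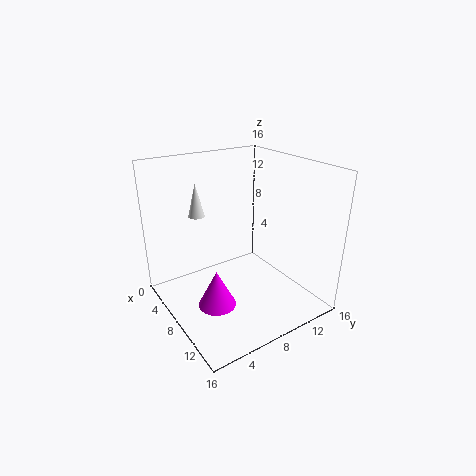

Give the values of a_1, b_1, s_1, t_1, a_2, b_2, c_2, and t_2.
a_1 = 2, b_1 = 6, s_1 = 1, t_1 = 4, a_2 = 10, b_2 = 4, c_2 = 2, t_2 = 4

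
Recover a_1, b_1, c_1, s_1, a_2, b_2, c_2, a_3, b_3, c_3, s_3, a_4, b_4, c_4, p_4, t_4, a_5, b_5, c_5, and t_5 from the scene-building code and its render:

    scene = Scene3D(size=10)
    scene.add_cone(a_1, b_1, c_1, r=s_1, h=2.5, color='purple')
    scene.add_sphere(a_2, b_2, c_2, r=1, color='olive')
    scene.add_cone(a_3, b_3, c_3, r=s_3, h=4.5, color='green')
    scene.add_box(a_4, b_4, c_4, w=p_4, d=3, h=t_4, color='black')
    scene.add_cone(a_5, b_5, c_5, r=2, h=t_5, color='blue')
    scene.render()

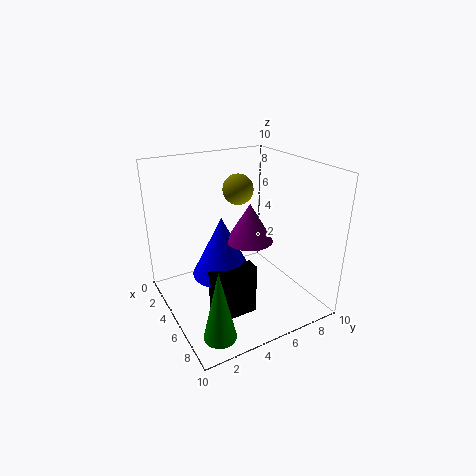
a_1 = 6.5, b_1 = 5, c_1 = 5.5, s_1 = 1.5, a_2 = 5, b_2 = 5, c_2 = 8.5, a_3 = 9, b_3 = 1.5, c_3 = 1, s_3 = 1, a_4 = 6.5, b_4 = 2, c_4 = 0.5, p_4 = 1, t_4 = 3.5, a_5 = 5.5, b_5 = 3.5, c_5 = 3, t_5 = 4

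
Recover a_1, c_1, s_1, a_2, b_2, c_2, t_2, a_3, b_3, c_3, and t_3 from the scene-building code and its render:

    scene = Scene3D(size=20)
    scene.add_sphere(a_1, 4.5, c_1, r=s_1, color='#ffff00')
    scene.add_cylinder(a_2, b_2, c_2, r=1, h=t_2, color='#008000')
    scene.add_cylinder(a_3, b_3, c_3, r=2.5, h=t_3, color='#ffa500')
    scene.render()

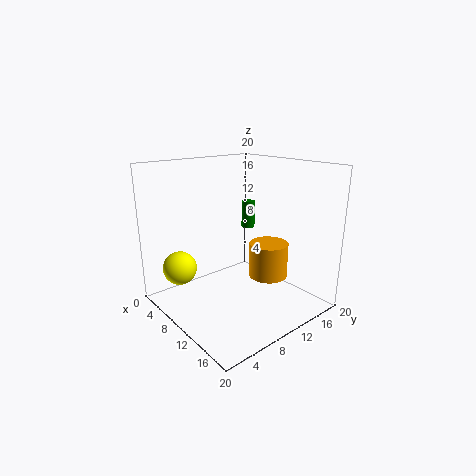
a_1 = 3; c_1 = 4.5; s_1 = 2.5; a_2 = 7; b_2 = 14.5; c_2 = 10; t_2 = 4; a_3 = 15; b_3 = 11; c_3 = 6; t_3 = 4.5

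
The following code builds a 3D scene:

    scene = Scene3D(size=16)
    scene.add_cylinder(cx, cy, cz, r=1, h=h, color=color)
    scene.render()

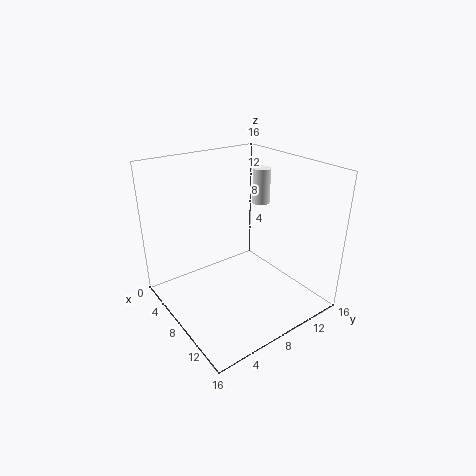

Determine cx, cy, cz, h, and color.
cx = 7, cy = 12, cz = 11, h = 4, color = 'white'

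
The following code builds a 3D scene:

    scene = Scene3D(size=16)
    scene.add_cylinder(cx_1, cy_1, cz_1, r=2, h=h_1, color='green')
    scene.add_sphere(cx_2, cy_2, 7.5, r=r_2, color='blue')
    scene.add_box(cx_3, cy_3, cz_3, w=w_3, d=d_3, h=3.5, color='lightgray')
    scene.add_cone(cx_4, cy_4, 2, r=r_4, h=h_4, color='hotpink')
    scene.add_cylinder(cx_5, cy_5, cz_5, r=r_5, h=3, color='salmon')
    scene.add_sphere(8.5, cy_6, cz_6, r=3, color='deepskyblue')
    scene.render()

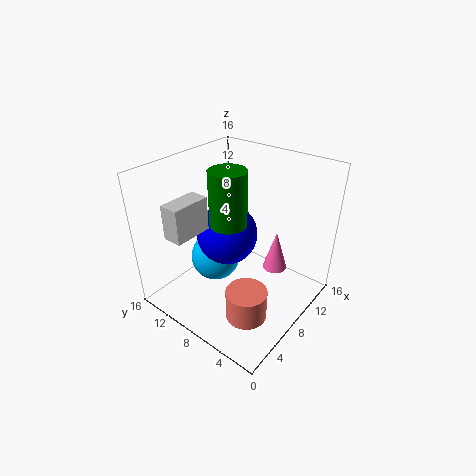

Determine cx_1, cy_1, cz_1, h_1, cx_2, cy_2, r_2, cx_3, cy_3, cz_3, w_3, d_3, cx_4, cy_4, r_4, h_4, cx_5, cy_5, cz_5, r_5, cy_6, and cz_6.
cx_1 = 7, cy_1 = 8.5, cz_1 = 10, h_1 = 6, cx_2 = 8.5, cy_2 = 10, r_2 = 3.5, cx_3 = 0.5, cy_3 = 9, cz_3 = 10.5, w_3 = 4, d_3 = 2, cx_4 = 13, cy_4 = 6, r_4 = 1.5, h_4 = 5, cx_5 = 3, cy_5 = 3, cz_5 = 3.5, r_5 = 2, cy_6 = 12, cz_6 = 3.5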